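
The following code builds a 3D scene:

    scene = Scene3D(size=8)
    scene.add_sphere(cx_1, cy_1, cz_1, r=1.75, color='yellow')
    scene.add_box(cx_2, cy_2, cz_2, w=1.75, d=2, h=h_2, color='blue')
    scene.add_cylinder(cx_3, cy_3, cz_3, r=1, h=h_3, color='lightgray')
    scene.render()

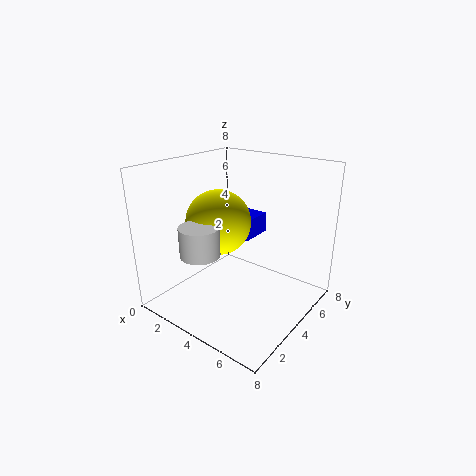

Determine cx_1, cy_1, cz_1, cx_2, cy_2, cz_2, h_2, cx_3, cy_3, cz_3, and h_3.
cx_1 = 3.25
cy_1 = 3.25
cz_1 = 5
cx_2 = 2
cy_2 = 5.25
cz_2 = 3.25
h_2 = 1.25
cx_3 = 3.75
cy_3 = 1.25
cz_3 = 4
h_3 = 1.5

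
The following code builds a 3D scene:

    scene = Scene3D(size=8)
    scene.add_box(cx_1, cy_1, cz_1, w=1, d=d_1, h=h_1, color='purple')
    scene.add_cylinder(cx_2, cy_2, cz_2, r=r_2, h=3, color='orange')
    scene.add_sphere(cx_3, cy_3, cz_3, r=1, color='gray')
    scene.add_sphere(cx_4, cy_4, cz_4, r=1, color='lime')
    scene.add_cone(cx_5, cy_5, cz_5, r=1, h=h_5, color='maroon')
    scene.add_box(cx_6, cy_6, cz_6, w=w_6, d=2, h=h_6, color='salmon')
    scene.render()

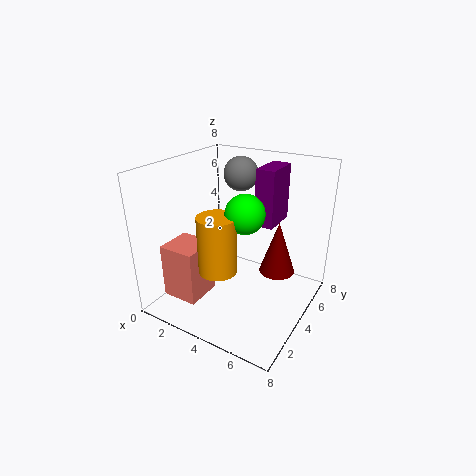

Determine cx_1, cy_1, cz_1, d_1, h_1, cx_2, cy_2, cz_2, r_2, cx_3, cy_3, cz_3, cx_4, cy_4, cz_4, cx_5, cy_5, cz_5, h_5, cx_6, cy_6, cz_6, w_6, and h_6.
cx_1 = 5; cy_1 = 4; cz_1 = 5; d_1 = 2; h_1 = 3; cx_2 = 4; cy_2 = 2; cz_2 = 3; r_2 = 1; cx_3 = 3; cy_3 = 6; cz_3 = 7; cx_4 = 5; cy_4 = 3; cz_4 = 6; cx_5 = 6; cy_5 = 5; cz_5 = 2; h_5 = 3; cx_6 = 1; cy_6 = 1; cz_6 = 1; w_6 = 2; h_6 = 3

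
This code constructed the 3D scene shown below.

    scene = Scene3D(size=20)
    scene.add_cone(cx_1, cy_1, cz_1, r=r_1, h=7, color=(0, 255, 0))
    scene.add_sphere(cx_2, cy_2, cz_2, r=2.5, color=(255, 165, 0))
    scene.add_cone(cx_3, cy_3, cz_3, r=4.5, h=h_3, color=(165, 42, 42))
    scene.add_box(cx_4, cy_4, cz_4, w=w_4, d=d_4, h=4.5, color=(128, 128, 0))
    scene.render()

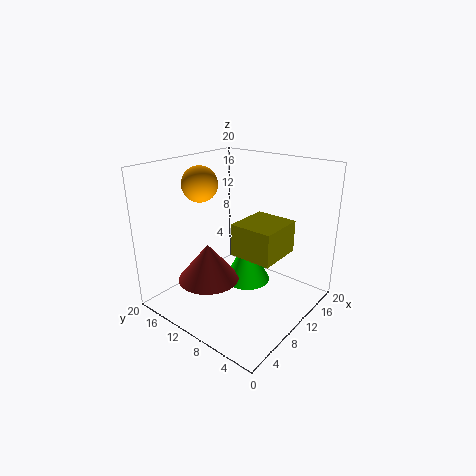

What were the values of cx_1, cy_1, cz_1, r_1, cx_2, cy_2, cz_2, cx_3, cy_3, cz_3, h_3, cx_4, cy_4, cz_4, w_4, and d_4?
cx_1 = 13.5; cy_1 = 11; cz_1 = 1.5; r_1 = 3.5; cx_2 = 8.5; cy_2 = 15.5; cz_2 = 17; cx_3 = 8; cy_3 = 14; cz_3 = 3; h_3 = 5.5; cx_4 = 8.5; cy_4 = 4; cz_4 = 8; w_4 = 6.5; d_4 = 6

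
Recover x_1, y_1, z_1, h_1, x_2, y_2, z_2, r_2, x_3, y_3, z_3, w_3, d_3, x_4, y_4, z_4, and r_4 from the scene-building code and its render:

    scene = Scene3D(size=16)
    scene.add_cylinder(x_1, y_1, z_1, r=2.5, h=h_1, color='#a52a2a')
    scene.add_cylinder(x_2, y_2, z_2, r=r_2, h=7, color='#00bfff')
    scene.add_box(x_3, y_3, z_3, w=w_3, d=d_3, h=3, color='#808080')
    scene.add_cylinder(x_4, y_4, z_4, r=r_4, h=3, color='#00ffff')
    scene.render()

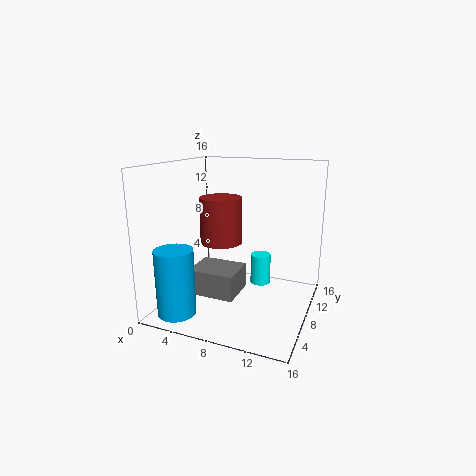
x_1 = 5
y_1 = 10
z_1 = 6.5
h_1 = 5.5
x_2 = 3.5
y_2 = 2
z_2 = 1
r_2 = 2
x_3 = 2.5
y_3 = 6
z_3 = 1
w_3 = 5.5
d_3 = 4.5
x_4 = 11.5
y_4 = 5.5
z_4 = 4.5
r_4 = 1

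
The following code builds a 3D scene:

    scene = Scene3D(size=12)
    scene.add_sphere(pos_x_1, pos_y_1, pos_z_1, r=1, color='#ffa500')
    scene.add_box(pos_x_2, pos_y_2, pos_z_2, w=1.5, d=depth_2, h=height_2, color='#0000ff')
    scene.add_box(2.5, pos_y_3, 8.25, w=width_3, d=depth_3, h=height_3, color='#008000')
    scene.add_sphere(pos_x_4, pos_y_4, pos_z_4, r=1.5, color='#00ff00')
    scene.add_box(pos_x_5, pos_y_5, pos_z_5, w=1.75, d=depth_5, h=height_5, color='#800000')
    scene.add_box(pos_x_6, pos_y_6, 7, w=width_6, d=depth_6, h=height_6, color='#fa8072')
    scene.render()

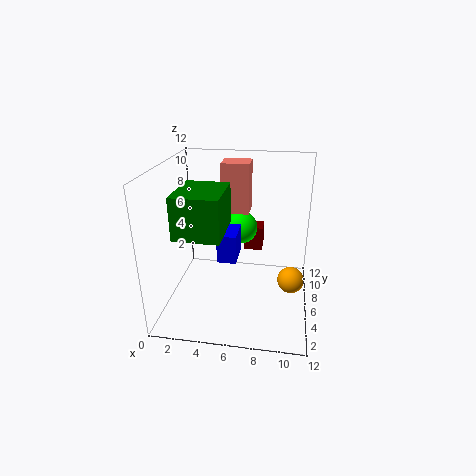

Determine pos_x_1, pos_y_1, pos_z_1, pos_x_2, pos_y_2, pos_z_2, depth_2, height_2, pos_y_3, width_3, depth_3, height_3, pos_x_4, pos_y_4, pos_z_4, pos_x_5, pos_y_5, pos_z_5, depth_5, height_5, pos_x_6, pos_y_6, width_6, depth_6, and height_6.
pos_x_1 = 10.5; pos_y_1 = 3.5; pos_z_1 = 4; pos_x_2 = 4.75; pos_y_2 = 3.5; pos_z_2 = 5; depth_2 = 2.5; height_2 = 2.25; pos_y_3 = 0.25; width_3 = 3.25; depth_3 = 4; height_3 = 3; pos_x_4 = 5.75; pos_y_4 = 9.25; pos_z_4 = 5.5; pos_x_5 = 6; pos_y_5 = 9.25; pos_z_5 = 3.25; depth_5 = 1.75; height_5 = 2.25; pos_x_6 = 4; pos_y_6 = 8.75; width_6 = 2.5; depth_6 = 2.25; height_6 = 4.5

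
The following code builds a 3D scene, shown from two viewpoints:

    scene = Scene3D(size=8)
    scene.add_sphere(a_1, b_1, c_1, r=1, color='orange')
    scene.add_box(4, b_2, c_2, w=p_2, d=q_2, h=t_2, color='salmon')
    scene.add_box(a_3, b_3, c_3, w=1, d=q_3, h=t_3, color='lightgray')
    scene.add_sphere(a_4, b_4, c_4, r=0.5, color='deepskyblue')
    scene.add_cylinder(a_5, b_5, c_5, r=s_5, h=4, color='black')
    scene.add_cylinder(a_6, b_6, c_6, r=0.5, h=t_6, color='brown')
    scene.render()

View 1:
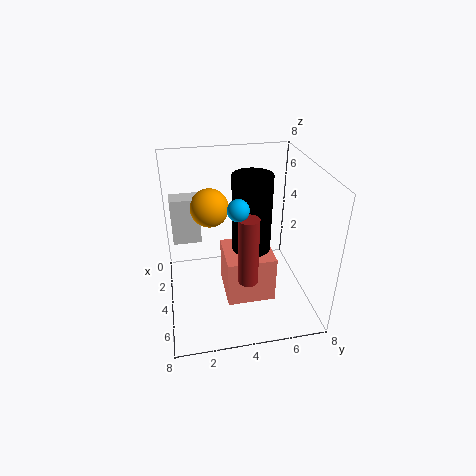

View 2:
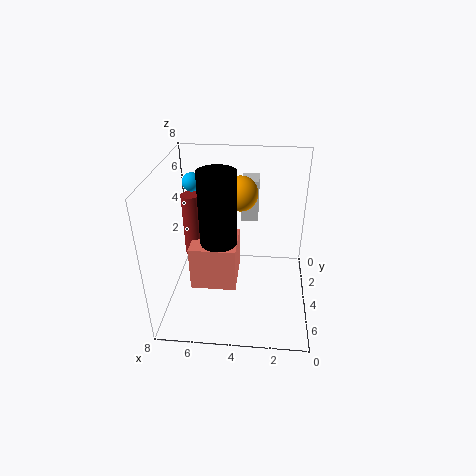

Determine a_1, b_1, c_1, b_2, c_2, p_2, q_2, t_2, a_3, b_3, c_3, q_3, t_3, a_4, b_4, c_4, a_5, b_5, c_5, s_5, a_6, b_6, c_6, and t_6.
a_1 = 4, b_1 = 2.5, c_1 = 6, b_2 = 3, c_2 = 1.5, p_2 = 2.5, q_2 = 2.5, t_2 = 2.5, a_3 = 3, b_3 = 0.5, c_3 = 4, q_3 = 1.5, t_3 = 2.5, a_4 = 6.5, b_4 = 3.5, c_4 = 7, a_5 = 5, b_5 = 4.5, c_5 = 4, s_5 = 1, a_6 = 6.5, b_6 = 4, c_6 = 3, t_6 = 3.5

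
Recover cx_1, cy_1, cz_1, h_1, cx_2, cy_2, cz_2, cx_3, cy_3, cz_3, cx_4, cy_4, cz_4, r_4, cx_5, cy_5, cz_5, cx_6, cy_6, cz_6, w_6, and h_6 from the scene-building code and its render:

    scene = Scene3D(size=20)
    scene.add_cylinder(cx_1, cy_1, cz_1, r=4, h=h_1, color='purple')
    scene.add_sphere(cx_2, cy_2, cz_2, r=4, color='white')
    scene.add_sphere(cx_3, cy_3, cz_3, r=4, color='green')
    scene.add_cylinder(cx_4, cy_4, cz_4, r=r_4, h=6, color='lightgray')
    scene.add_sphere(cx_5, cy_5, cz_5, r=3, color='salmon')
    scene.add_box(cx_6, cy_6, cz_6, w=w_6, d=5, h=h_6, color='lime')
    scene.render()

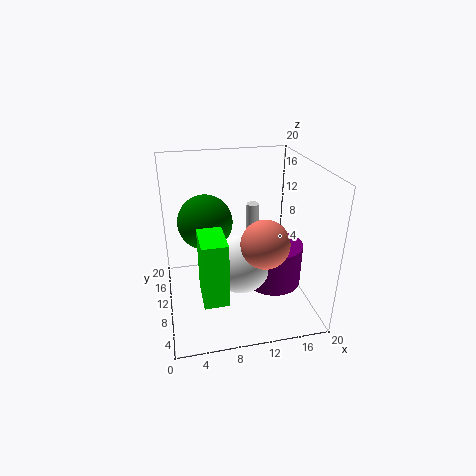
cx_1 = 15; cy_1 = 9; cz_1 = 3; h_1 = 6; cx_2 = 10; cy_2 = 8; cz_2 = 7; cx_3 = 6; cy_3 = 14; cz_3 = 11; cx_4 = 14; cy_4 = 17; cz_4 = 6; r_4 = 1; cx_5 = 12; cy_5 = 4; cz_5 = 12; cx_6 = 4; cy_6 = 1; cz_6 = 6; w_6 = 3; h_6 = 8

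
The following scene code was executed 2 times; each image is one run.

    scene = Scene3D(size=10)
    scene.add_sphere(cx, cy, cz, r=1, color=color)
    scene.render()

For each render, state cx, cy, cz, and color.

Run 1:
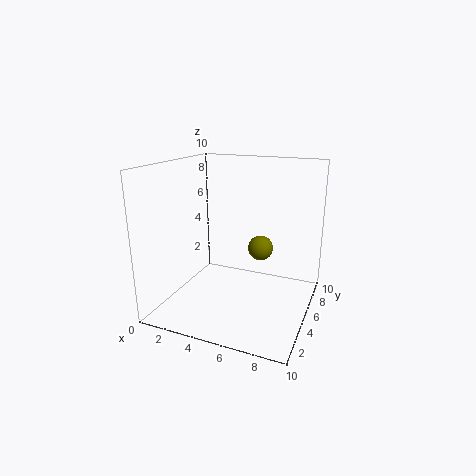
cx = 5.5; cy = 8.5; cz = 3; color = 'olive'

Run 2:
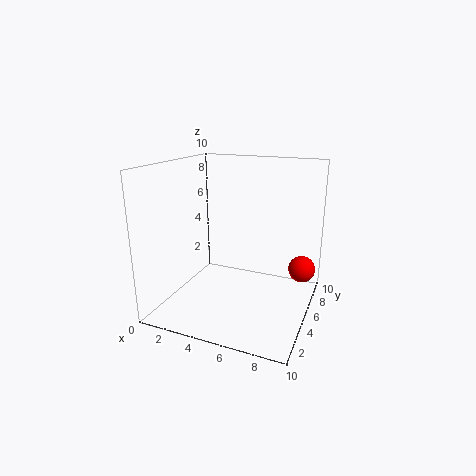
cx = 9; cy = 8; cz = 2; color = 'red'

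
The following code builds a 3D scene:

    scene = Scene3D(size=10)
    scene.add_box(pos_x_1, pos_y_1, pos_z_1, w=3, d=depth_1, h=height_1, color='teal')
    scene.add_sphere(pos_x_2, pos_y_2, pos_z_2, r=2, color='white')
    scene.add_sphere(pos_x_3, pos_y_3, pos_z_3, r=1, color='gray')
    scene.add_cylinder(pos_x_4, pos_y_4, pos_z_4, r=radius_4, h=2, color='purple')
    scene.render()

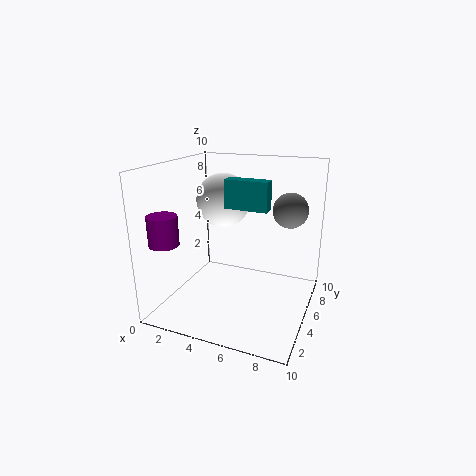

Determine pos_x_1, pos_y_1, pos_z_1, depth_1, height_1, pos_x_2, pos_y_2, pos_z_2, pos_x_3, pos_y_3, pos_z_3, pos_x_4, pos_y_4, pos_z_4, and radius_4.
pos_x_1 = 4
pos_y_1 = 5
pos_z_1 = 7
depth_1 = 1
height_1 = 2
pos_x_2 = 3
pos_y_2 = 7
pos_z_2 = 7
pos_x_3 = 9
pos_y_3 = 3
pos_z_3 = 8
pos_x_4 = 1
pos_y_4 = 2
pos_z_4 = 5
radius_4 = 1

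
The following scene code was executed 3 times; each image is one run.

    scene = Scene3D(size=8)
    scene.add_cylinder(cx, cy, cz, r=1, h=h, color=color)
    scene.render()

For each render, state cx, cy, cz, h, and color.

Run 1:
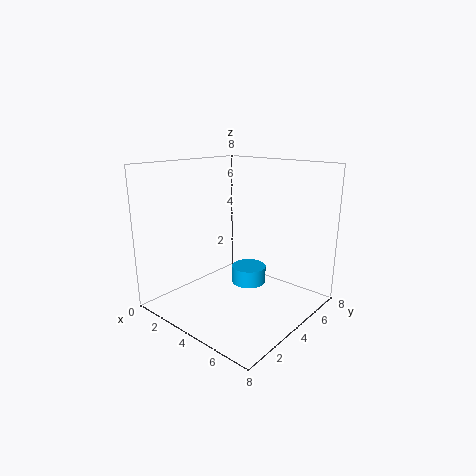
cx = 4; cy = 5; cz = 1; h = 1; color = 'deepskyblue'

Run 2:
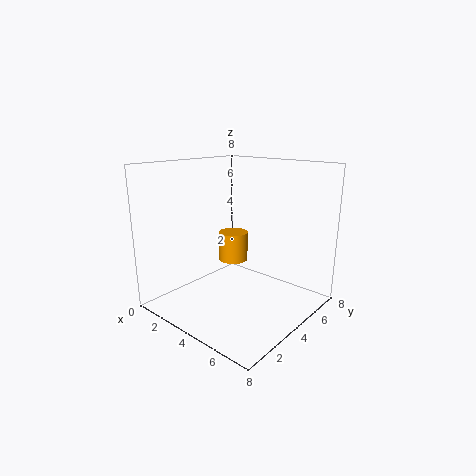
cx = 1; cy = 7; cz = 1; h = 2; color = 'orange'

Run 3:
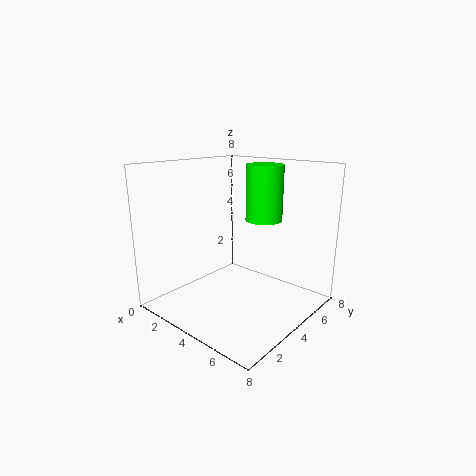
cx = 5; cy = 5; cz = 5; h = 3; color = 'lime'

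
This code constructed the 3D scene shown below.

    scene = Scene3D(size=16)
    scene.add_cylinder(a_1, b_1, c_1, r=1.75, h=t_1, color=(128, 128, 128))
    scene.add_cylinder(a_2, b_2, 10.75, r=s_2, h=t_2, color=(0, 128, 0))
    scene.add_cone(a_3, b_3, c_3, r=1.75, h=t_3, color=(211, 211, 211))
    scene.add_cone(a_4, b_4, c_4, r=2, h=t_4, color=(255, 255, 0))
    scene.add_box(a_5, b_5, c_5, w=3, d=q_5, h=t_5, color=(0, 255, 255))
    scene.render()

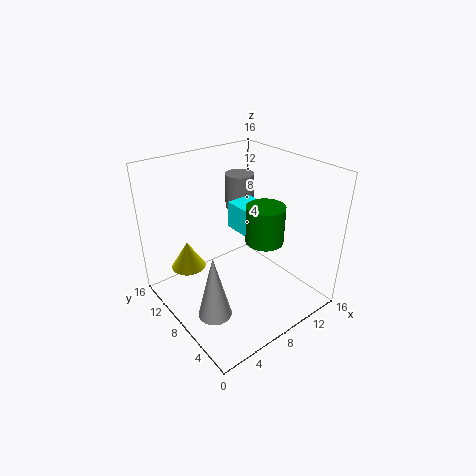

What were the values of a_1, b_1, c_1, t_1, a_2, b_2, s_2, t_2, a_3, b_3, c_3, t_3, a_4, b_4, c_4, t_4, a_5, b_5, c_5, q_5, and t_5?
a_1 = 12
b_1 = 12.75
c_1 = 9
t_1 = 4.25
a_2 = 6.75
b_2 = 2.5
s_2 = 1.75
t_2 = 3.5
a_3 = 2.75
b_3 = 5.25
c_3 = 2
t_3 = 7
a_4 = 4
b_4 = 12.5
c_4 = 3.5
t_4 = 3.25
a_5 = 8
b_5 = 5
c_5 = 8.75
q_5 = 4.75
t_5 = 3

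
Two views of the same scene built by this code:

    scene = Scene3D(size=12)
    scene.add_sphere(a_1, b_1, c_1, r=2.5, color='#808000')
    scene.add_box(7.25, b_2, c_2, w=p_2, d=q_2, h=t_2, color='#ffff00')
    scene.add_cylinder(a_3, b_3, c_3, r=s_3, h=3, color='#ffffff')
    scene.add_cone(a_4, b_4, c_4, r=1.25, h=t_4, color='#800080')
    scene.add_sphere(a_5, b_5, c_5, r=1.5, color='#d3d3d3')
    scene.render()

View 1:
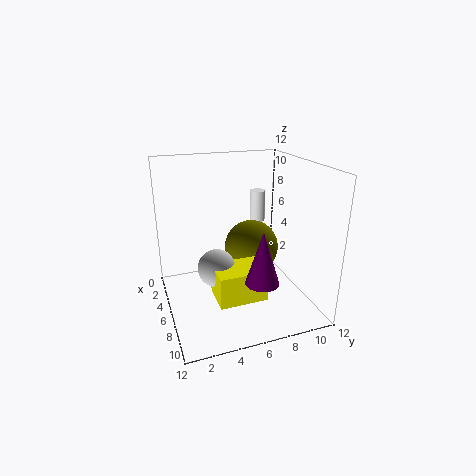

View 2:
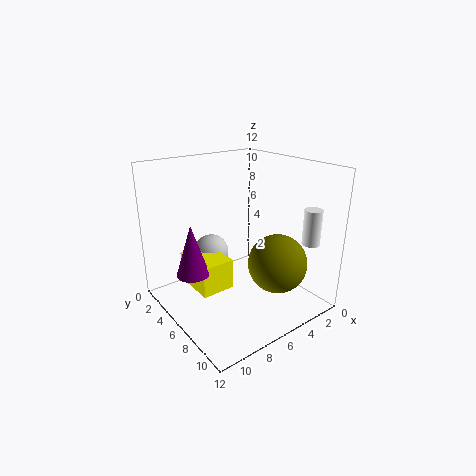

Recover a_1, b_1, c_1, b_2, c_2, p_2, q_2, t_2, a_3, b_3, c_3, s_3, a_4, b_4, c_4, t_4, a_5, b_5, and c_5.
a_1 = 3.5, b_1 = 8.25, c_1 = 3.75, b_2 = 3.25, c_2 = 2.25, p_2 = 2.75, q_2 = 3.75, t_2 = 2.5, a_3 = 1.25, b_3 = 9.75, c_3 = 5.5, s_3 = 0.75, a_4 = 10.5, b_4 = 6.25, c_4 = 4.25, t_4 = 4, a_5 = 7.25, b_5 = 3.75, c_5 = 4.25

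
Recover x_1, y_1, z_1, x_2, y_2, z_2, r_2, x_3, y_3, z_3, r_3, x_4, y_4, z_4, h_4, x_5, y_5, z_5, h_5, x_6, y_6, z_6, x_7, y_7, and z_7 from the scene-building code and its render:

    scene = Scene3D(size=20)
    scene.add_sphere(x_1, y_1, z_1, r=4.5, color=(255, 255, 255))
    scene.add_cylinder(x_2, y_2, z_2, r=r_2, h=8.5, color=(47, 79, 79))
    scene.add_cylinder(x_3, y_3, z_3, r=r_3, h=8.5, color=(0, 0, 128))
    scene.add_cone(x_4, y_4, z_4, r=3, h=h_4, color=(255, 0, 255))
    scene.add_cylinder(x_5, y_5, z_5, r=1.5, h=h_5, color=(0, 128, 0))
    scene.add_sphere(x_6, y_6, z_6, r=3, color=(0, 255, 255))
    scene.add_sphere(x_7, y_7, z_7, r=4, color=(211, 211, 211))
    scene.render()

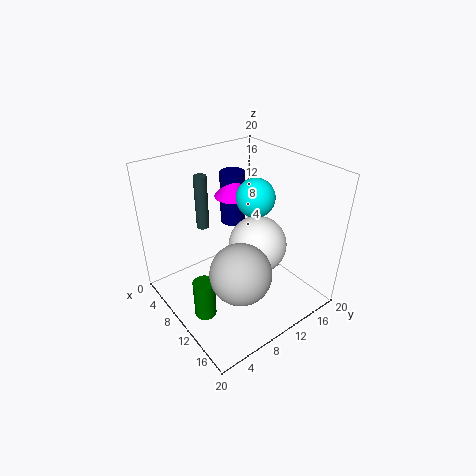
x_1 = 8.5
y_1 = 15
z_1 = 6
x_2 = 1.5
y_2 = 9.5
z_2 = 8
r_2 = 1
x_3 = 2
y_3 = 15
z_3 = 7.5
r_3 = 2
x_4 = 3
y_4 = 14.5
z_4 = 12.5
h_4 = 3.5
x_5 = 11
y_5 = 3.5
z_5 = 0.5
h_5 = 5.5
x_6 = 6.5
y_6 = 16
z_6 = 13
x_7 = 14.5
y_7 = 7
z_7 = 8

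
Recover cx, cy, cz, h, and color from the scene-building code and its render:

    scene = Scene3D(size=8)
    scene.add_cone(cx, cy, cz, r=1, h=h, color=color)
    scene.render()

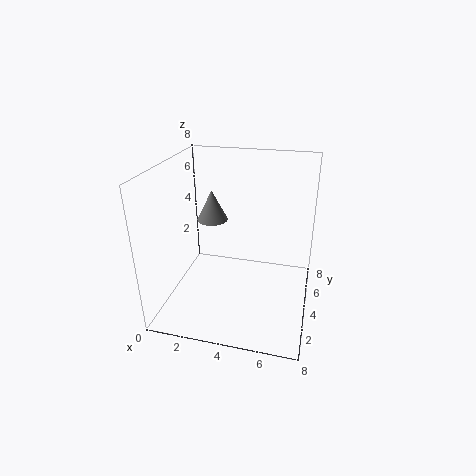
cx = 1.5
cy = 7
cz = 3.5
h = 2
color = 'gray'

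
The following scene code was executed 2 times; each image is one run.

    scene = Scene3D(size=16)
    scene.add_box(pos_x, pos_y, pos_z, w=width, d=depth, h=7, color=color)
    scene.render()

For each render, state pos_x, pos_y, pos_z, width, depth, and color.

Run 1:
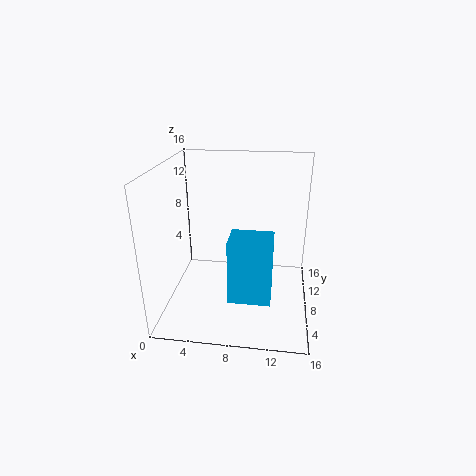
pos_x = 7.5
pos_y = 3.5
pos_z = 2.5
width = 4.5
depth = 3.5
color = 'deepskyblue'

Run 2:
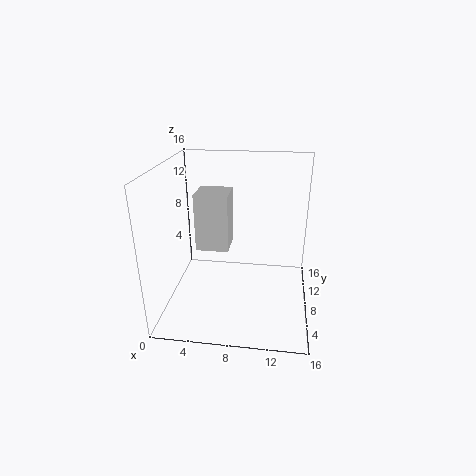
pos_x = 2.5
pos_y = 10
pos_z = 5
width = 4
depth = 4
color = 'lightgray'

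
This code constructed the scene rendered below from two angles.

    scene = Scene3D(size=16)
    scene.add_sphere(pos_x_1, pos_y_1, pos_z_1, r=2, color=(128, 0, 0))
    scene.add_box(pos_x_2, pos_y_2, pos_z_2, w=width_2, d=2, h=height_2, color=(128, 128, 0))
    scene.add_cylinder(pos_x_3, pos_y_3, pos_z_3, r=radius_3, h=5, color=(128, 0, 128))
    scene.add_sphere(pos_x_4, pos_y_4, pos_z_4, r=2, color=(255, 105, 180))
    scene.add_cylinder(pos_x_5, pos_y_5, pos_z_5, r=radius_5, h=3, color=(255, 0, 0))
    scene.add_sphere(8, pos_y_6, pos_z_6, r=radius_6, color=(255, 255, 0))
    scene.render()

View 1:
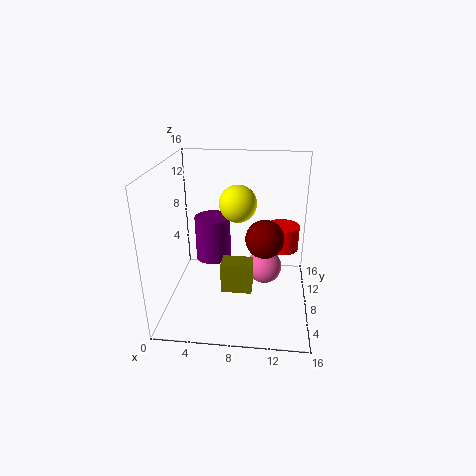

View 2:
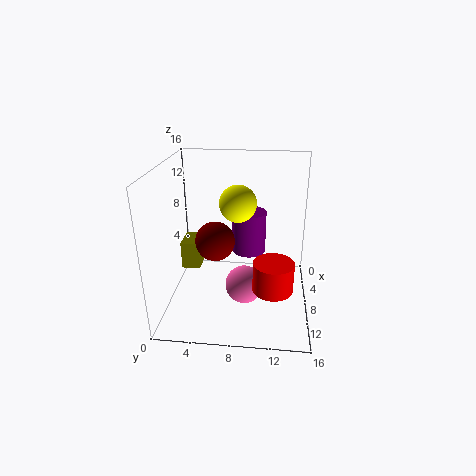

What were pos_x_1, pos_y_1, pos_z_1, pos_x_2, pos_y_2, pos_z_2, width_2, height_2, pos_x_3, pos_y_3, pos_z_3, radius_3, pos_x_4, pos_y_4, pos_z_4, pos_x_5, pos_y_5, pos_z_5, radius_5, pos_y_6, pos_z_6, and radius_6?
pos_x_1 = 11; pos_y_1 = 6; pos_z_1 = 9; pos_x_2 = 7; pos_y_2 = 2; pos_z_2 = 5; width_2 = 3; height_2 = 3; pos_x_3 = 5; pos_y_3 = 9; pos_z_3 = 5; radius_3 = 2; pos_x_4 = 11; pos_y_4 = 9; pos_z_4 = 4; pos_x_5 = 13; pos_y_5 = 12; pos_z_5 = 5; radius_5 = 2; pos_y_6 = 8; pos_z_6 = 12; radius_6 = 2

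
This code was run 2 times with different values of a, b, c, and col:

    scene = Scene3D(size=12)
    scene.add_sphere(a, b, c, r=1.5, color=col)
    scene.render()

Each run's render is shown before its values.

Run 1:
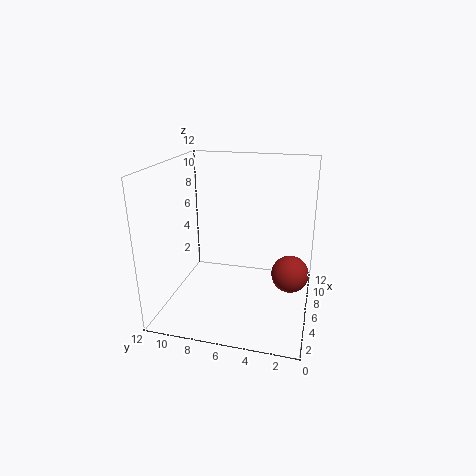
a = 5.5, b = 1.5, c = 3.5, col = 'brown'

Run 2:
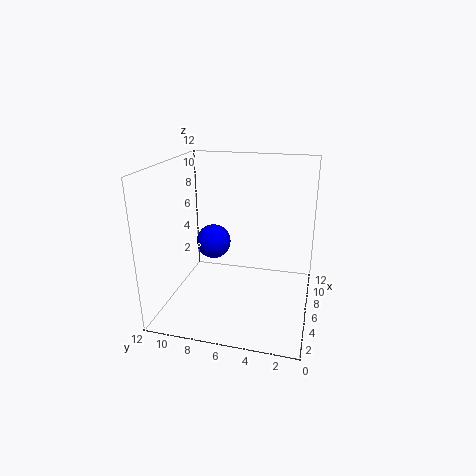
a = 7, b = 8.5, c = 5, col = 'blue'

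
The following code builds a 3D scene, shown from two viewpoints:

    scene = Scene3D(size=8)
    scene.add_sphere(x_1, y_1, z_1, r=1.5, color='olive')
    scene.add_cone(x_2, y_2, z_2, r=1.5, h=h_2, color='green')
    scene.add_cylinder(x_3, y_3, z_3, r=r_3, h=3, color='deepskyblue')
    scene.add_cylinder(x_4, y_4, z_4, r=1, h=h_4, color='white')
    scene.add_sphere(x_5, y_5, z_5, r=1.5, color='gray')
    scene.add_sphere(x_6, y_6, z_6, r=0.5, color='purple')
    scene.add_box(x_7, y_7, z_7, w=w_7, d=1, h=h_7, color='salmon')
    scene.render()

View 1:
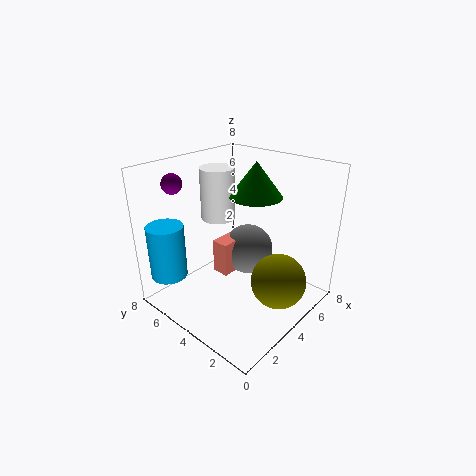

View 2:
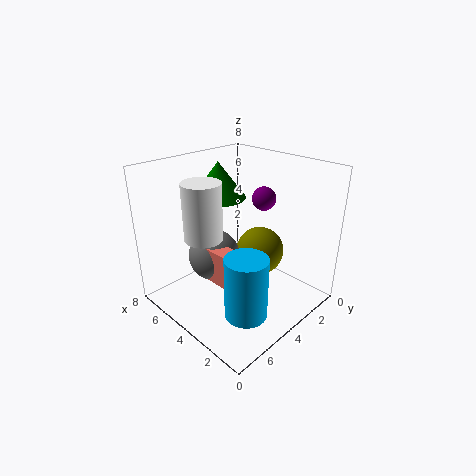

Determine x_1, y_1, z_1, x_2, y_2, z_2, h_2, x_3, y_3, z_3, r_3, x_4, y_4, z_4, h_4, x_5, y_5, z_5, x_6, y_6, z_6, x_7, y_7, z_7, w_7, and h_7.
x_1 = 4.5, y_1 = 1.5, z_1 = 2, x_2 = 5.5, y_2 = 4, z_2 = 6, h_2 = 2, x_3 = 1, y_3 = 6.5, z_3 = 2, r_3 = 1, x_4 = 4.5, y_4 = 6, z_4 = 4.5, h_4 = 3, x_5 = 5.5, y_5 = 4.5, z_5 = 2.5, x_6 = 1, y_6 = 5.5, z_6 = 7.5, x_7 = 3.5, y_7 = 4.5, z_7 = 1.5, w_7 = 1.5, h_7 = 2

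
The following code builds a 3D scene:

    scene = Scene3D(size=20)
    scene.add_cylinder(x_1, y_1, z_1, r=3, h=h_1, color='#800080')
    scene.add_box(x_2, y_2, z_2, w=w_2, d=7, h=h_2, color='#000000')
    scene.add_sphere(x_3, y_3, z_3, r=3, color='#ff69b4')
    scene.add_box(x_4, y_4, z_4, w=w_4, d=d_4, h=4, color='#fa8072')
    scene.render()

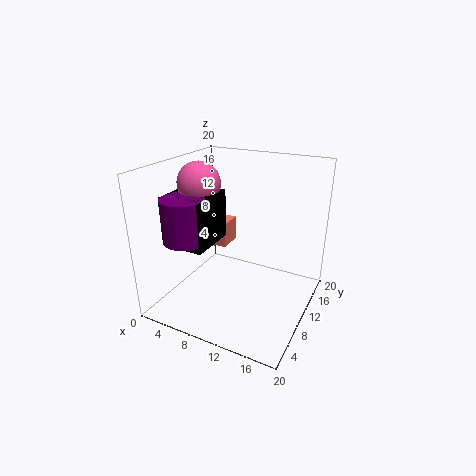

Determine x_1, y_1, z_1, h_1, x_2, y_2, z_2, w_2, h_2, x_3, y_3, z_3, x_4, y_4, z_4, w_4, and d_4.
x_1 = 4
y_1 = 6
z_1 = 10
h_1 = 6
x_2 = 1
y_2 = 5
z_2 = 9
w_2 = 6
h_2 = 7
x_3 = 4
y_3 = 10
z_3 = 17
x_4 = 1
y_4 = 15
z_4 = 5
w_4 = 4
d_4 = 4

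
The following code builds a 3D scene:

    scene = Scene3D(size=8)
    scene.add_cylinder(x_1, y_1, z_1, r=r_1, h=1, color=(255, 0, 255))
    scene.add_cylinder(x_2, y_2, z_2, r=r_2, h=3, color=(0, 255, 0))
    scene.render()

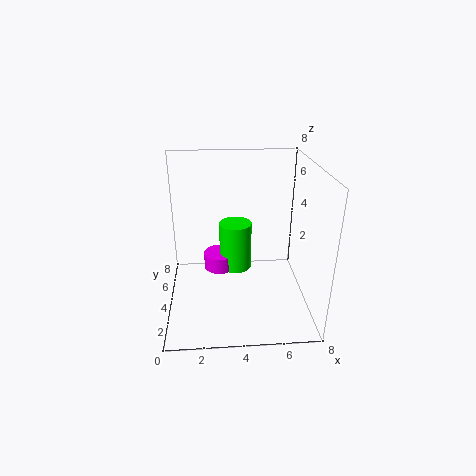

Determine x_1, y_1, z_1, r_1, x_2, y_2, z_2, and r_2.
x_1 = 3, y_1 = 6, z_1 = 1, r_1 = 1, x_2 = 4, y_2 = 6, z_2 = 1, r_2 = 1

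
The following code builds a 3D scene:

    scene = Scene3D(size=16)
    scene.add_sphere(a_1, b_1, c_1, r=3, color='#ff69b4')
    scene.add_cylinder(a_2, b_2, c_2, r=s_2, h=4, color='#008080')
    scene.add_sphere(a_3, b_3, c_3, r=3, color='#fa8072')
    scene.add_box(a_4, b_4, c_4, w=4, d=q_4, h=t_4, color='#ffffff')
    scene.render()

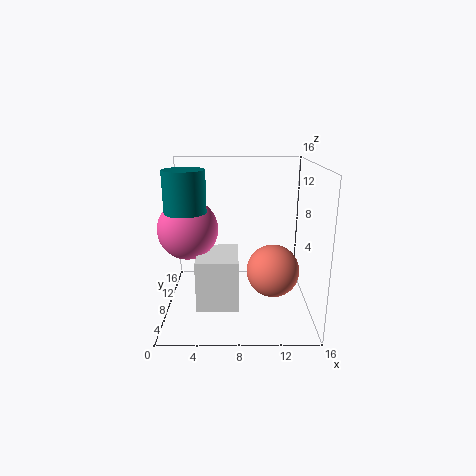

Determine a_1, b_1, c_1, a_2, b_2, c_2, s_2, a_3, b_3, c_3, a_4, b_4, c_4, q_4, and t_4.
a_1 = 3, b_1 = 5, c_1 = 10, a_2 = 3, b_2 = 4, c_2 = 12, s_2 = 2, a_3 = 12, b_3 = 8, c_3 = 4, a_4 = 4, b_4 = 1, c_4 = 3, q_4 = 5, t_4 = 5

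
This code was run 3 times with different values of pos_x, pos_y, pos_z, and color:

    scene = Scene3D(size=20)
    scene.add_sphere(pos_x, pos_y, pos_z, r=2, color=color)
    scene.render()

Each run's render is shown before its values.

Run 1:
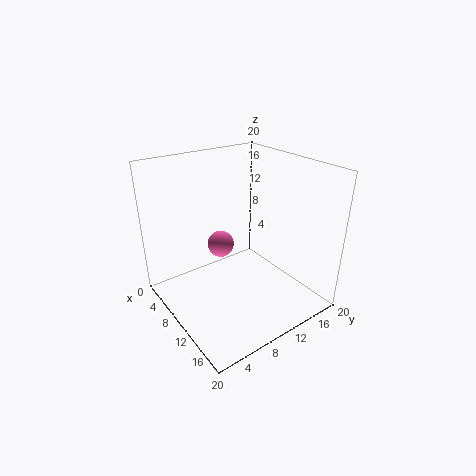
pos_x = 5.5
pos_y = 10
pos_z = 7
color = 'hotpink'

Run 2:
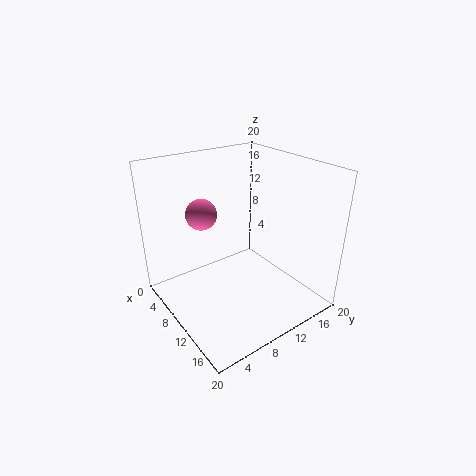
pos_x = 9
pos_y = 5
pos_z = 14.5
color = 'hotpink'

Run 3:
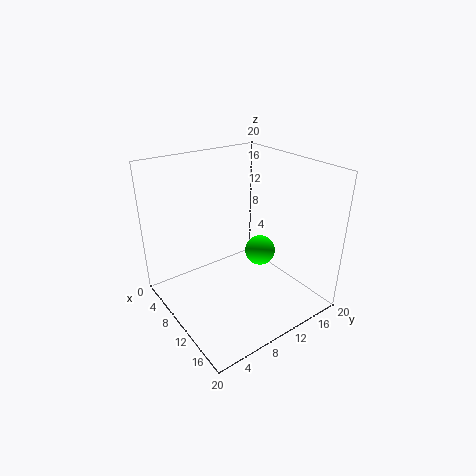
pos_x = 13
pos_y = 11.5
pos_z = 9
color = 'lime'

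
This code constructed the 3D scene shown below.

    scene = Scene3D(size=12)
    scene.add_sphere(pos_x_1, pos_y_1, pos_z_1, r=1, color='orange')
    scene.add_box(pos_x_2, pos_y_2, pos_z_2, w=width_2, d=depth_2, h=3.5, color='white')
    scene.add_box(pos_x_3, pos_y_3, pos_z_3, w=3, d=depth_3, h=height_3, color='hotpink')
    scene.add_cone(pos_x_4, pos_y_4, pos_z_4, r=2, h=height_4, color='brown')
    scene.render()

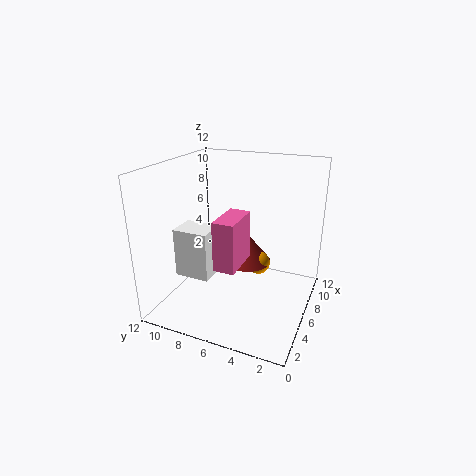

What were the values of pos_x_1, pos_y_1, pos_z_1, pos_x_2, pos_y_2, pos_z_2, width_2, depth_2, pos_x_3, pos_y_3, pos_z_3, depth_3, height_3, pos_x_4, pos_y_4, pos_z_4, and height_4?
pos_x_1 = 7; pos_y_1 = 4.5; pos_z_1 = 3.5; pos_x_2 = 0.5; pos_y_2 = 6; pos_z_2 = 5; width_2 = 2; depth_2 = 2.5; pos_x_3 = 0.5; pos_y_3 = 4; pos_z_3 = 6; depth_3 = 1.5; height_3 = 3.5; pos_x_4 = 7; pos_y_4 = 5.5; pos_z_4 = 3.5; height_4 = 2.5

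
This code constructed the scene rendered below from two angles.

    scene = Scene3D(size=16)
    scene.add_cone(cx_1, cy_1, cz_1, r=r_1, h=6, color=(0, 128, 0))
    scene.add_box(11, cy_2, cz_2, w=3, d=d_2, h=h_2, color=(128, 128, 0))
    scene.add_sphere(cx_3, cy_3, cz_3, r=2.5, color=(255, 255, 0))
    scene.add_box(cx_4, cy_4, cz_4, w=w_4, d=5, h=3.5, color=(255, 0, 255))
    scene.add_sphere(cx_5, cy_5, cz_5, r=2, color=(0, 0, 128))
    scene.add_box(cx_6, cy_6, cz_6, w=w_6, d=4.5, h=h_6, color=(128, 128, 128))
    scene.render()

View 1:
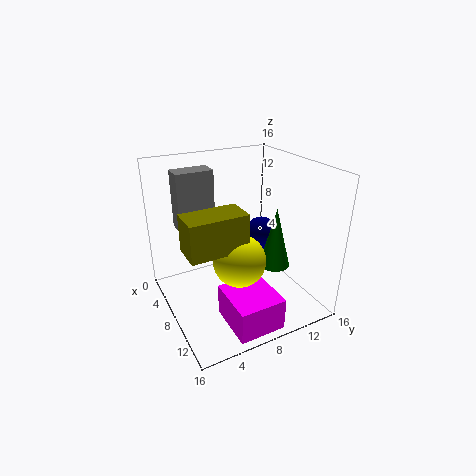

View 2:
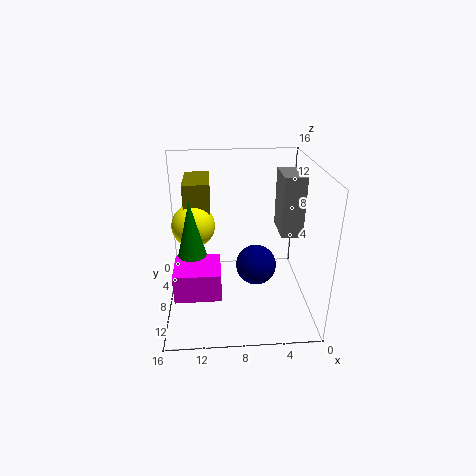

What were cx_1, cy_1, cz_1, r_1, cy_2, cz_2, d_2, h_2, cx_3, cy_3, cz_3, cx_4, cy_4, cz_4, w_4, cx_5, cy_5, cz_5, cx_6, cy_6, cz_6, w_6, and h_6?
cx_1 = 13, cy_1 = 9.5, cz_1 = 7, r_1 = 1.5, cy_2 = 0.5, cz_2 = 10, d_2 = 5.5, h_2 = 3.5, cx_3 = 13, cy_3 = 5.5, cz_3 = 8.5, cx_4 = 10, cy_4 = 4.5, cz_4 = 0.5, w_4 = 5.5, cx_5 = 6.5, cy_5 = 12, cz_5 = 7, cx_6 = 0.5, cy_6 = 3, cz_6 = 7.5, w_6 = 2.5, h_6 = 7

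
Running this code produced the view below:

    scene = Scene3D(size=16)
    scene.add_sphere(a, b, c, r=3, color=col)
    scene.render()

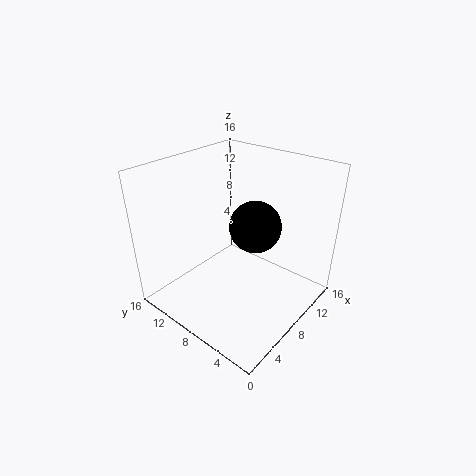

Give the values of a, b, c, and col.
a = 10.5
b = 7.5
c = 8.5
col = 'black'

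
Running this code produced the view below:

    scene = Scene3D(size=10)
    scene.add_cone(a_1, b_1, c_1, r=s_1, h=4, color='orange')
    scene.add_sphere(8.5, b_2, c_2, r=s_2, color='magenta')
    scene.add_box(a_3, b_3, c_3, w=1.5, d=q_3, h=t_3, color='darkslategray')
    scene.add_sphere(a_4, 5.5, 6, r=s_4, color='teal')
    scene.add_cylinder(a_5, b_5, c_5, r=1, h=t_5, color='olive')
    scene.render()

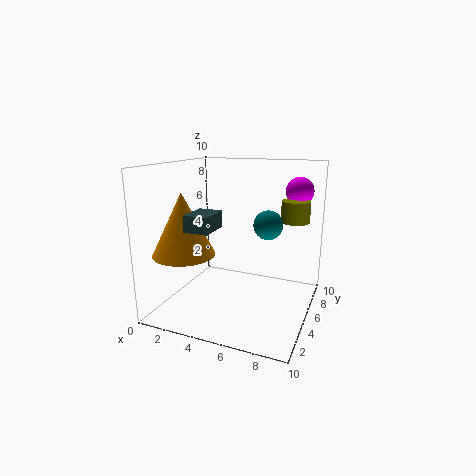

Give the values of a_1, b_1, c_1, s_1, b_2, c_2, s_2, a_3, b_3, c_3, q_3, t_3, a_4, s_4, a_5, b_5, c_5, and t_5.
a_1 = 2.5, b_1 = 2, c_1 = 4.5, s_1 = 2, b_2 = 8, c_2 = 8, s_2 = 1, a_3 = 3.5, b_3 = 0.5, c_3 = 6.5, q_3 = 2, t_3 = 1, a_4 = 7, s_4 = 1, a_5 = 8.5, b_5 = 7, c_5 = 6, t_5 = 1.5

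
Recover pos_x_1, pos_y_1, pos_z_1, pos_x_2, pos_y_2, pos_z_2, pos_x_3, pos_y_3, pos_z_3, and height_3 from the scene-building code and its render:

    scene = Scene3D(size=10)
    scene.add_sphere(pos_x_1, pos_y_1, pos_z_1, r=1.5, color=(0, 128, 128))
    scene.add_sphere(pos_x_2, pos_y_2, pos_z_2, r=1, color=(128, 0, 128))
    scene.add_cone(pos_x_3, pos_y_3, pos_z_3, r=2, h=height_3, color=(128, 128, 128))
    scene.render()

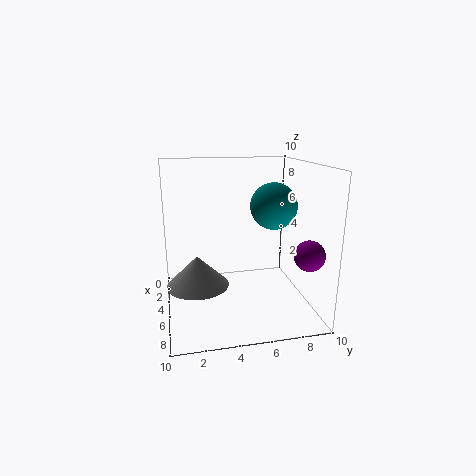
pos_x_1 = 6.5; pos_y_1 = 7; pos_z_1 = 7.5; pos_x_2 = 8; pos_y_2 = 9; pos_z_2 = 4.5; pos_x_3 = 6.5; pos_y_3 = 2; pos_z_3 = 2.5; height_3 = 2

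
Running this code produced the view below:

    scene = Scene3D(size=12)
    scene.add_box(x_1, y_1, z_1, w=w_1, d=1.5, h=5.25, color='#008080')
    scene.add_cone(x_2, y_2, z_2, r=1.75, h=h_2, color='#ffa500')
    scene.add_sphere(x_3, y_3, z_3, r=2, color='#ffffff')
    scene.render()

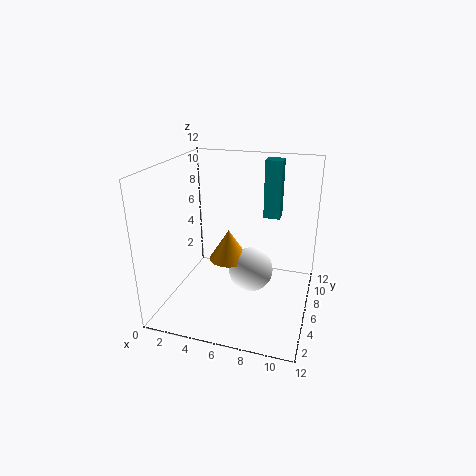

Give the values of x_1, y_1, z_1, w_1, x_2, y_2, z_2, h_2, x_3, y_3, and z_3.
x_1 = 7.25, y_1 = 9.75, z_1 = 6.5, w_1 = 1.5, x_2 = 4.75, y_2 = 7.25, z_2 = 3.25, h_2 = 2.75, x_3 = 6.75, y_3 = 7.5, z_3 = 2.25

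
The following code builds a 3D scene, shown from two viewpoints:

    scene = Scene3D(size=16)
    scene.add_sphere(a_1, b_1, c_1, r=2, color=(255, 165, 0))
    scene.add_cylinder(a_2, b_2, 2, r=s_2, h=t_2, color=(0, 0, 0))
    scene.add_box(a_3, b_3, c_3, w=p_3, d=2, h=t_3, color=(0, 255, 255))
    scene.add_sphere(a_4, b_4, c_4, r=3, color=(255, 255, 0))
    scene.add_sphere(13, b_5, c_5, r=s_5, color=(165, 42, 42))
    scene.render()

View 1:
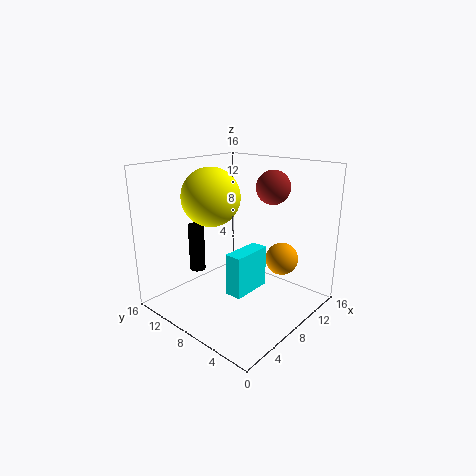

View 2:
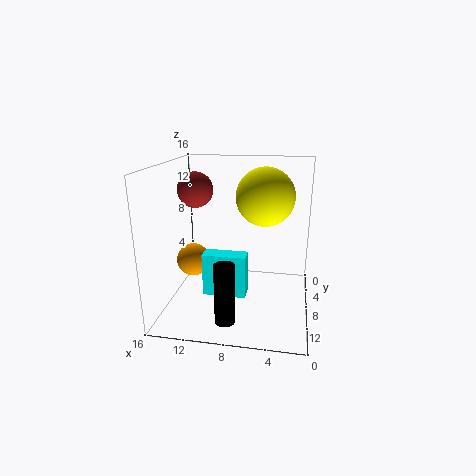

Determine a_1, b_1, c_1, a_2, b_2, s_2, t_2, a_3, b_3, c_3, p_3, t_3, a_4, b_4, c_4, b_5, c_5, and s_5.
a_1 = 14
b_1 = 6
c_1 = 4
a_2 = 8
b_2 = 15
s_2 = 1
t_2 = 6
a_3 = 7
b_3 = 7
c_3 = 1
p_3 = 5
t_3 = 5
a_4 = 5
b_4 = 9
c_4 = 13
b_5 = 7
c_5 = 13
s_5 = 2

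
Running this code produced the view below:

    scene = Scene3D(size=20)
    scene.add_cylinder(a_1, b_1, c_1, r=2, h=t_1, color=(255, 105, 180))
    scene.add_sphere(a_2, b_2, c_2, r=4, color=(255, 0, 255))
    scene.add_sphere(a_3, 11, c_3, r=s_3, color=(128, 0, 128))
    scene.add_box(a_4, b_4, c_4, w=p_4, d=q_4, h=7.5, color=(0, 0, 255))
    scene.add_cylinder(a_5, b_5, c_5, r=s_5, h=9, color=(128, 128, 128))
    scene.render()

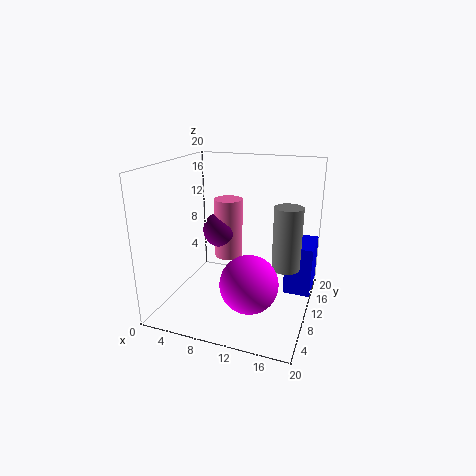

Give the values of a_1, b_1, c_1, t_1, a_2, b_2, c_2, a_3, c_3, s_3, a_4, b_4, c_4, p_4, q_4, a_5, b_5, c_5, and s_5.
a_1 = 8; b_1 = 11.5; c_1 = 6.5; t_1 = 8.5; a_2 = 12.5; b_2 = 7.5; c_2 = 4.5; a_3 = 7; c_3 = 10.5; s_3 = 2.5; a_4 = 16; b_4 = 13.5; c_4 = 0.5; p_4 = 4; q_4 = 6; a_5 = 16.5; b_5 = 12; c_5 = 5.5; s_5 = 2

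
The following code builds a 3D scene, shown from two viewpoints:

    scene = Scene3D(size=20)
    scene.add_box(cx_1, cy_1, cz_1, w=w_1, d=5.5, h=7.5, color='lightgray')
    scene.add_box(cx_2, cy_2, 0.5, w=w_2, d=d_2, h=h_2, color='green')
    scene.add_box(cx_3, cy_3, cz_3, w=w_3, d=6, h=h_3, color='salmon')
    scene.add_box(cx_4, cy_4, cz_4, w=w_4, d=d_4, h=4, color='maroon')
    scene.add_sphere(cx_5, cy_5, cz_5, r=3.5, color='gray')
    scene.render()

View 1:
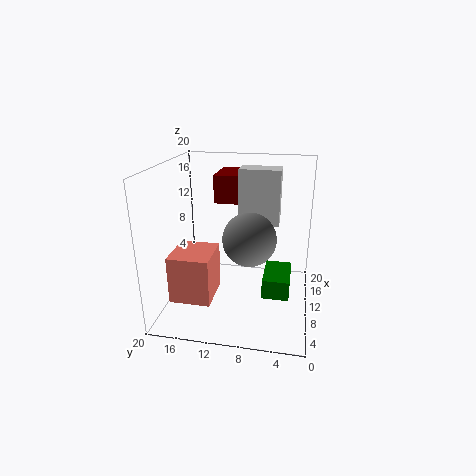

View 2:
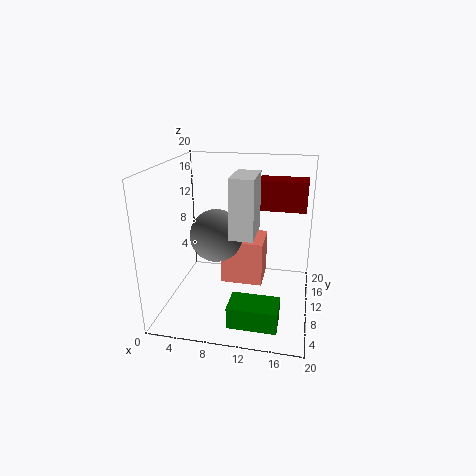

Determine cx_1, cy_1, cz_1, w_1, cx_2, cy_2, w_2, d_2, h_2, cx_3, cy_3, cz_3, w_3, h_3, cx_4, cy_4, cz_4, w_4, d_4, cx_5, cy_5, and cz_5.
cx_1 = 10, cy_1 = 4.5, cz_1 = 12, w_1 = 3, cx_2 = 10, cy_2 = 2.5, w_2 = 6.5, d_2 = 4, h_2 = 3, cx_3 = 6.5, cy_3 = 13.5, cz_3 = 0.5, w_3 = 6.5, h_3 = 7, cx_4 = 12.5, cy_4 = 10.5, cz_4 = 14, w_4 = 6.5, d_4 = 3.5, cx_5 = 7.5, cy_5 = 8, cz_5 = 11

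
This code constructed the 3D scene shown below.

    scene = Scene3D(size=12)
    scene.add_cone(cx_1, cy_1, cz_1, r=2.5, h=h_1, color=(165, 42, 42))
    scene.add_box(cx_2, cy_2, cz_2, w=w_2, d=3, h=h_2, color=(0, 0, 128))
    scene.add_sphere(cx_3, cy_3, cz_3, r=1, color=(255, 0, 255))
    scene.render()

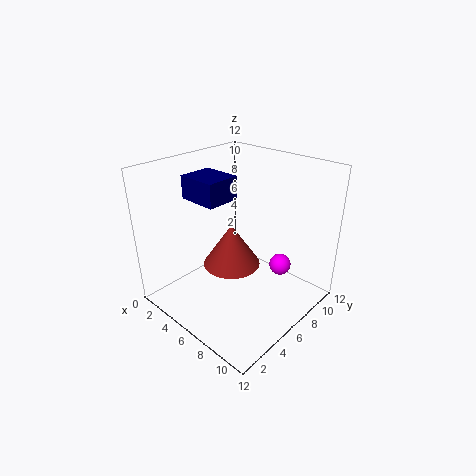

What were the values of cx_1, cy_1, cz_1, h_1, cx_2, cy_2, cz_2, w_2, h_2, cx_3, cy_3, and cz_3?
cx_1 = 5, cy_1 = 6.25, cz_1 = 3, h_1 = 3.75, cx_2 = 1.25, cy_2 = 4.25, cz_2 = 8.75, w_2 = 3.5, h_2 = 2, cx_3 = 7.5, cy_3 = 10.25, cz_3 = 2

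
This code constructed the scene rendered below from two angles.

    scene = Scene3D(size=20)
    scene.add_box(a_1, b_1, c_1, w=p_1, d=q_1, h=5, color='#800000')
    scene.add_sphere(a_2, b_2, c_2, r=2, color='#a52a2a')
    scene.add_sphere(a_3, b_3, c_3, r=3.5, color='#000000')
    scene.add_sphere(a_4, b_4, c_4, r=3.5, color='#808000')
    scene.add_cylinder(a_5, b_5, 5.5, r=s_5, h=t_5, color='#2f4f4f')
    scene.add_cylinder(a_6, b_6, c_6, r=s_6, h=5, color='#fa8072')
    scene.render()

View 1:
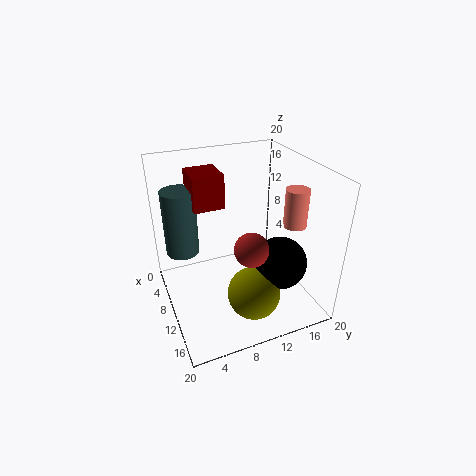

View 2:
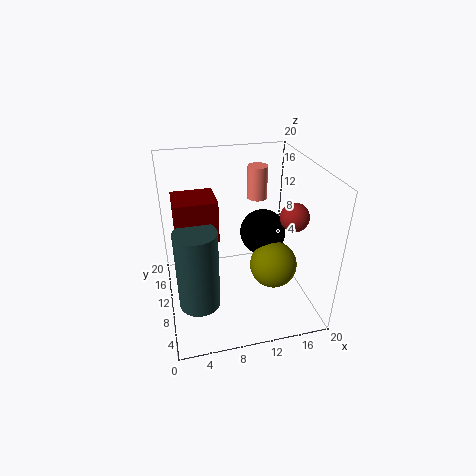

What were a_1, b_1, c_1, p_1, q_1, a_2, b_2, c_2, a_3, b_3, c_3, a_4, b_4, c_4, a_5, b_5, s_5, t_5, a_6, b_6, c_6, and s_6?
a_1 = 1.5
b_1 = 5
c_1 = 13
p_1 = 5
q_1 = 4.5
a_2 = 17.5
b_2 = 8.5
c_2 = 13
a_3 = 15
b_3 = 14
c_3 = 8
a_4 = 15.5
b_4 = 10
c_4 = 4.5
a_5 = 3.5
b_5 = 3.5
s_5 = 2.5
t_5 = 10
a_6 = 14.5
b_6 = 16
c_6 = 13
s_6 = 1.5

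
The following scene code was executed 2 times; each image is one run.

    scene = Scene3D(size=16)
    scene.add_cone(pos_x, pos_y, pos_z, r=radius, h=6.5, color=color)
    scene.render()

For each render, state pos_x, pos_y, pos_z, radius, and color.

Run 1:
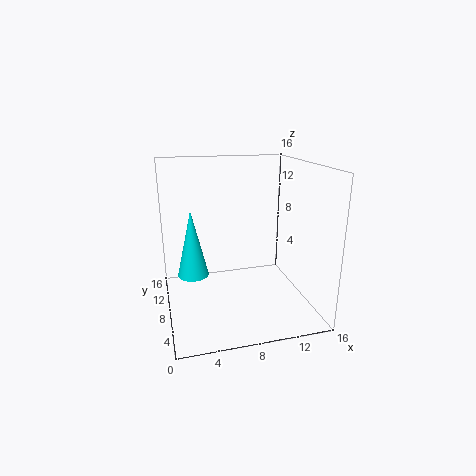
pos_x = 2.5
pos_y = 4.5
pos_z = 6
radius = 1.5
color = 'cyan'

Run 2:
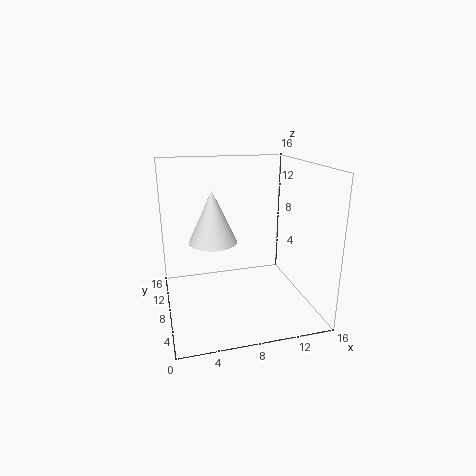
pos_x = 6
pos_y = 12.5
pos_z = 6
radius = 3
color = 'white'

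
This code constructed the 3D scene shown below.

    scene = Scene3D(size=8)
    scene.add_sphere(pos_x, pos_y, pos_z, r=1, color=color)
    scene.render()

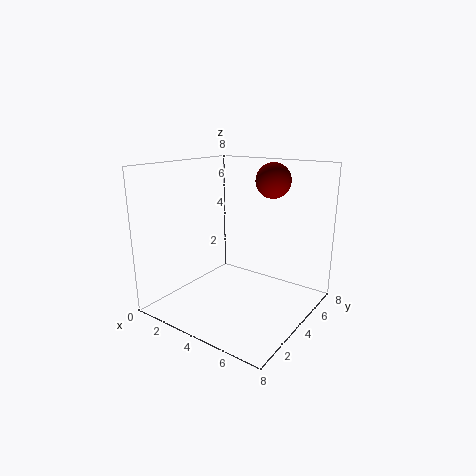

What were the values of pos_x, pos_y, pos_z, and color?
pos_x = 5
pos_y = 6
pos_z = 7
color = 'maroon'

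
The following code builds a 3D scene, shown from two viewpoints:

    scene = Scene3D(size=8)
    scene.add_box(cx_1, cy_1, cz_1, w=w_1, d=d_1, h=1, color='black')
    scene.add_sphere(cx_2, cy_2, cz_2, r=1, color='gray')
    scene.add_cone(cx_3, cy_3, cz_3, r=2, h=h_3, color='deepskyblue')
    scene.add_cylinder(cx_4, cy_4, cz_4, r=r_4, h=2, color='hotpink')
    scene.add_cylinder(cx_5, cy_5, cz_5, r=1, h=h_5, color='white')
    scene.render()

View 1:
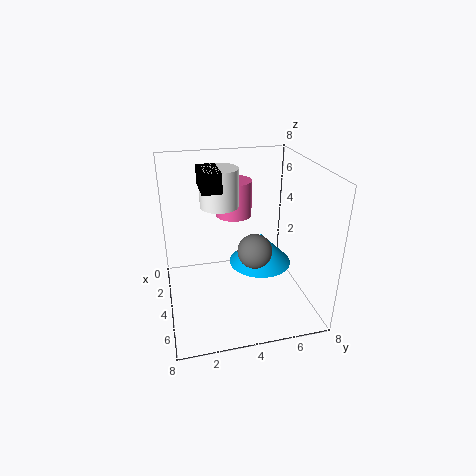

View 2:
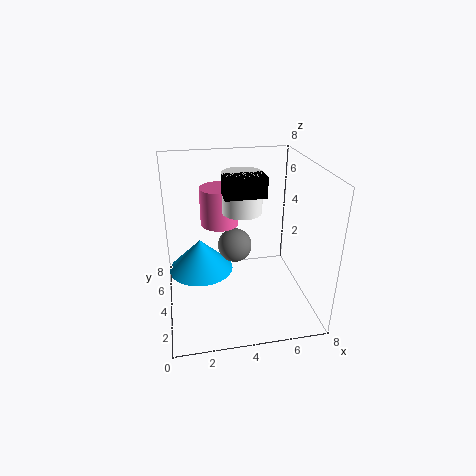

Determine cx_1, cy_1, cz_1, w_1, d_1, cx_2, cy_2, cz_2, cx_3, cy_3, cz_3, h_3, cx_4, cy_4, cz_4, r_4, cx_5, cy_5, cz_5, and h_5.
cx_1 = 3, cy_1 = 2, cz_1 = 7, w_1 = 2, d_1 = 1, cx_2 = 4, cy_2 = 5, cz_2 = 3, cx_3 = 2, cy_3 = 6, cz_3 = 1, h_3 = 2, cx_4 = 3, cy_4 = 4, cz_4 = 5, r_4 = 1, cx_5 = 4, cy_5 = 3, cz_5 = 6, h_5 = 2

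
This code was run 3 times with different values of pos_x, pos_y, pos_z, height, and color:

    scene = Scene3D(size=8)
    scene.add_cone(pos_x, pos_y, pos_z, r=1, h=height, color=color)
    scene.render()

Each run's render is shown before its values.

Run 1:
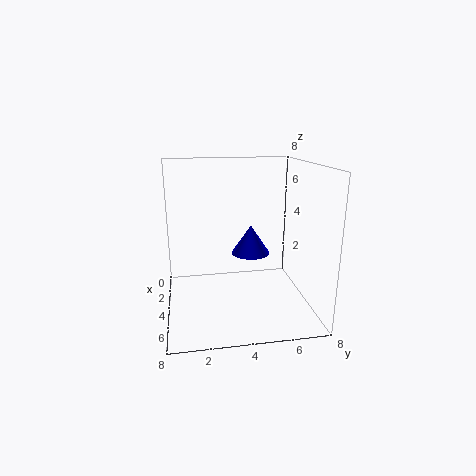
pos_x = 5; pos_y = 4.5; pos_z = 3.5; height = 1.5; color = 'blue'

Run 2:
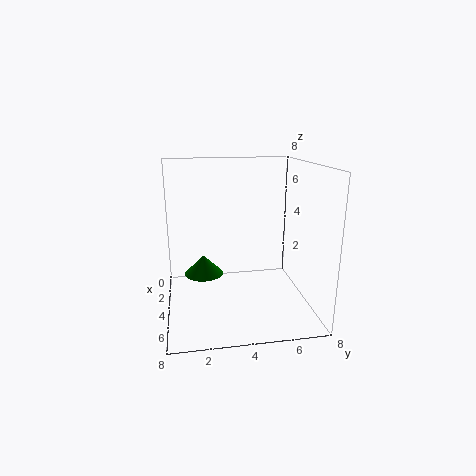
pos_x = 5; pos_y = 2; pos_z = 2.5; height = 1; color = 'green'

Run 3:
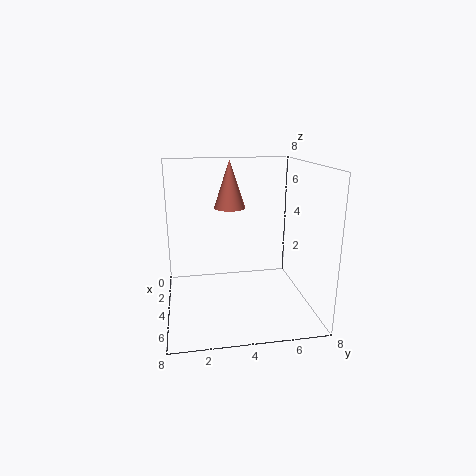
pos_x = 1; pos_y = 4; pos_z = 5; height = 3; color = 'salmon'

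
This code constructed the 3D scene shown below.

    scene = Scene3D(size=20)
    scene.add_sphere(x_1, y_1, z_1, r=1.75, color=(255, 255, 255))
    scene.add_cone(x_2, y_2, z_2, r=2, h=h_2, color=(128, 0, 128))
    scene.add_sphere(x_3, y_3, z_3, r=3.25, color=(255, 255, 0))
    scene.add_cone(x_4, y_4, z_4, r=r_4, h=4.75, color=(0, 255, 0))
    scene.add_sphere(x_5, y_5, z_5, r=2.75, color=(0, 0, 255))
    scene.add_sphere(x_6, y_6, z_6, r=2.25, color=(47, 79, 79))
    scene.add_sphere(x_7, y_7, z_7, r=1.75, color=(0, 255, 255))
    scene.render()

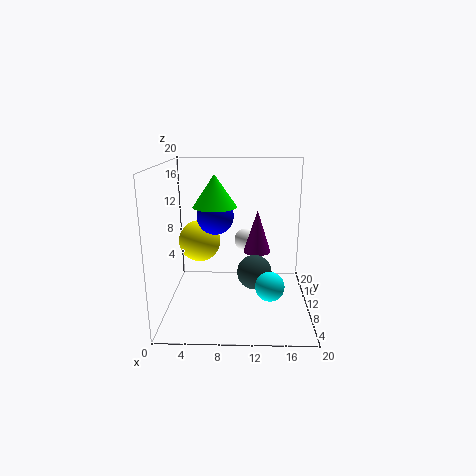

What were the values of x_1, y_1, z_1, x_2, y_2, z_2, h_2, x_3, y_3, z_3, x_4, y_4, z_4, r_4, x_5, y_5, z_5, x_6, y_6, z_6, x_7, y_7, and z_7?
x_1 = 11
y_1 = 16.5
z_1 = 7.5
x_2 = 12.75
y_2 = 12.75
z_2 = 7
h_2 = 6.25
x_3 = 3.75
y_3 = 15.75
z_3 = 7.5
x_4 = 6.5
y_4 = 13.75
z_4 = 13.5
r_4 = 3.25
x_5 = 6.5
y_5 = 14
z_5 = 12
x_6 = 12.25
y_6 = 6.5
z_6 = 6.5
x_7 = 14
y_7 = 2.5
z_7 = 6.5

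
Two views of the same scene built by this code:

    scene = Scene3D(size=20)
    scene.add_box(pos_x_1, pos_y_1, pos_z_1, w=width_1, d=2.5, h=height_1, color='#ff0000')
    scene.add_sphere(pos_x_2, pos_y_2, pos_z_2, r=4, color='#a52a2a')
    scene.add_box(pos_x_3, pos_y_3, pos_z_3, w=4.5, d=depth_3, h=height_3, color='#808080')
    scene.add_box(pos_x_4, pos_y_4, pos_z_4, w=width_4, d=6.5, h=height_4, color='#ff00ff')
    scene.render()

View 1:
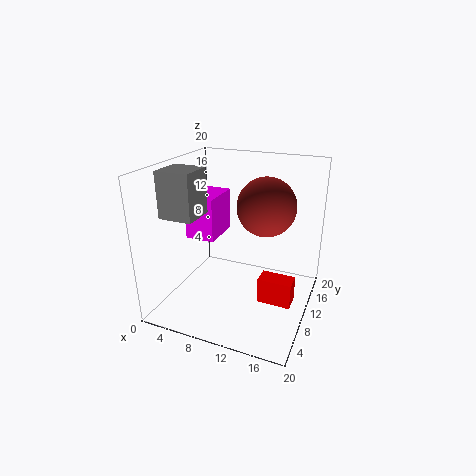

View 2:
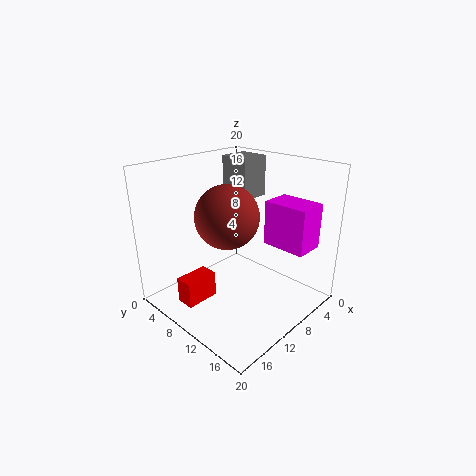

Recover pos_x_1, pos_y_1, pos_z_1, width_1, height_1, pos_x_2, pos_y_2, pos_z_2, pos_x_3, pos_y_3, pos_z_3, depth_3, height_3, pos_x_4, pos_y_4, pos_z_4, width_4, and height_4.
pos_x_1 = 14; pos_y_1 = 7; pos_z_1 = 2.5; width_1 = 4.5; height_1 = 3.5; pos_x_2 = 13.5; pos_y_2 = 11.5; pos_z_2 = 14.5; pos_x_3 = 2; pos_y_3 = 3.5; pos_z_3 = 14; depth_3 = 4.5; height_3 = 6; pos_x_4 = 1; pos_y_4 = 11; pos_z_4 = 8; width_4 = 4.5; height_4 = 6.5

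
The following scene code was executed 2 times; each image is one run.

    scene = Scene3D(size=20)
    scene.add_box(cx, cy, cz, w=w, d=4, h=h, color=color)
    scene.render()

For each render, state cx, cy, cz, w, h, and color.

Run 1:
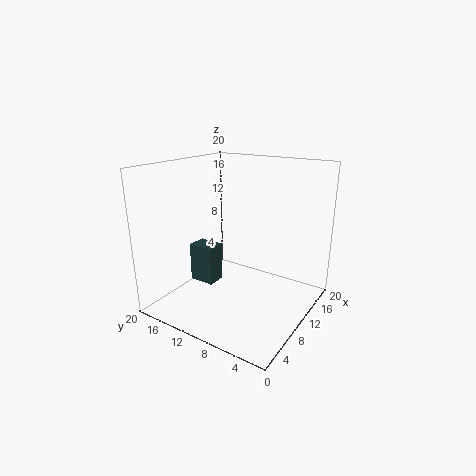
cx = 10
cy = 15
cz = 1
w = 3
h = 6
color = 'darkslategray'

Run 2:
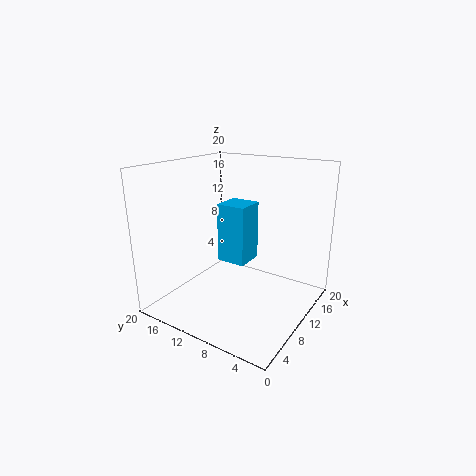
cx = 8
cy = 8
cz = 7
w = 4
h = 8
color = 'deepskyblue'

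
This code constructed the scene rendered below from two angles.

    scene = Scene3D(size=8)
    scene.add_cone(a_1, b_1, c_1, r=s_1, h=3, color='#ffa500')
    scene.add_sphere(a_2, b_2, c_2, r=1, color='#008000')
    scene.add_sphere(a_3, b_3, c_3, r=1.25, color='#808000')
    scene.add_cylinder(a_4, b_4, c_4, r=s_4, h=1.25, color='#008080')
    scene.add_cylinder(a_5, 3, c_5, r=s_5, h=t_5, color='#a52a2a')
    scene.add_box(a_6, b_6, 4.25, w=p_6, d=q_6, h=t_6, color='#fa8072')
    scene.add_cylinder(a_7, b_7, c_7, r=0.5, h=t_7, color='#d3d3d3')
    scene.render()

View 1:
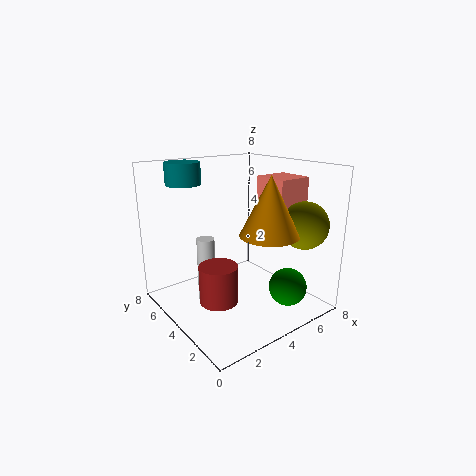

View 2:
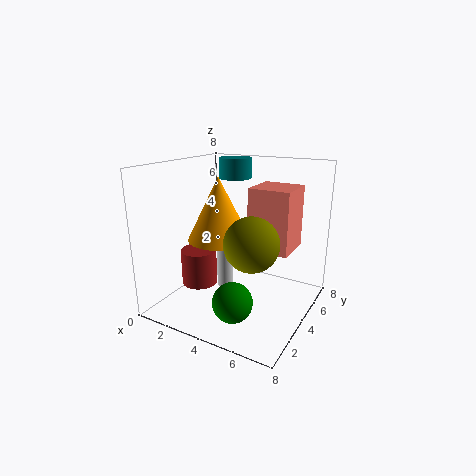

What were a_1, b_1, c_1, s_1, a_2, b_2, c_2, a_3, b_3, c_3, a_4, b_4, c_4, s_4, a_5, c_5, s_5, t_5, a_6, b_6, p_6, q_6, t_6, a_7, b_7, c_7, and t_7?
a_1 = 4.25
b_1 = 1.75
c_1 = 4.75
s_1 = 1.5
a_2 = 5.25
b_2 = 1.25
c_2 = 1.75
a_3 = 6.25
b_3 = 1.25
c_3 = 5
a_4 = 2.25
b_4 = 6.75
c_4 = 6.75
s_4 = 1
a_5 = 2
c_5 = 1.25
s_5 = 1
t_5 = 2
a_6 = 5.5
b_6 = 2.25
p_6 = 2
q_6 = 2
t_6 = 3
a_7 = 2.5
b_7 = 5
c_7 = 0.25
t_7 = 3.75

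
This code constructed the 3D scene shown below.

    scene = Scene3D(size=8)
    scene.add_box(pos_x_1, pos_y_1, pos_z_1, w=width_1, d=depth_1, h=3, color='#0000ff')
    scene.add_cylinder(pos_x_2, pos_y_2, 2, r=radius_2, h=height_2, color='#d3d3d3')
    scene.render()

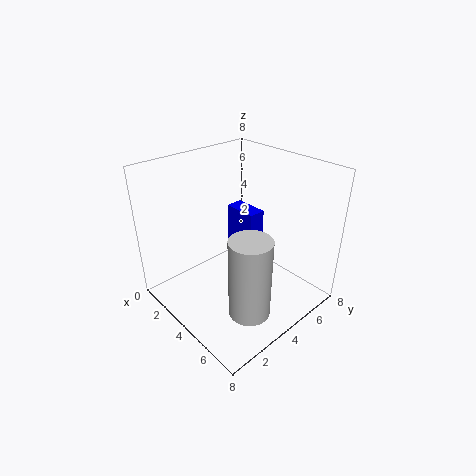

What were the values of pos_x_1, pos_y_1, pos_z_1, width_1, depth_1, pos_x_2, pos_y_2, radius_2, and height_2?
pos_x_1 = 2; pos_y_1 = 5; pos_z_1 = 2; width_1 = 2; depth_1 = 1; pos_x_2 = 7; pos_y_2 = 2; radius_2 = 1; height_2 = 4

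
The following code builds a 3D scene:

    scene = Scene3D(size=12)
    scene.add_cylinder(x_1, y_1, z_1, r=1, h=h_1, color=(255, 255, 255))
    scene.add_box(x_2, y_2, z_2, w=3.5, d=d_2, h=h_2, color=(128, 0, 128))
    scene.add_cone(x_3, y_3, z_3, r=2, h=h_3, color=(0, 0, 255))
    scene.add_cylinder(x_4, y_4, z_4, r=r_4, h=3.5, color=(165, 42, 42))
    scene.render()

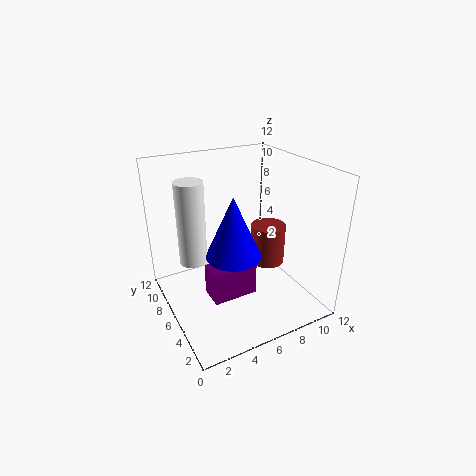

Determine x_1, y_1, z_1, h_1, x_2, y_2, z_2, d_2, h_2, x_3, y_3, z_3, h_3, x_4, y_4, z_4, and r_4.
x_1 = 1.5
y_1 = 4.5
z_1 = 6
h_1 = 6
x_2 = 2.5
y_2 = 3
z_2 = 2.5
d_2 = 2
h_2 = 2.5
x_3 = 4
y_3 = 3
z_3 = 6.5
h_3 = 4.5
x_4 = 9
y_4 = 6
z_4 = 3
r_4 = 1.5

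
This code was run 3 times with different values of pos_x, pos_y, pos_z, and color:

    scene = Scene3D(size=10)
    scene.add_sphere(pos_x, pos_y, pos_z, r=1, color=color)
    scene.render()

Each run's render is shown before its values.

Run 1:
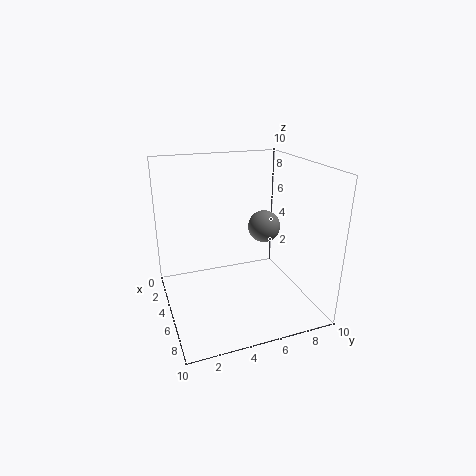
pos_x = 7; pos_y = 6; pos_z = 6.5; color = 'gray'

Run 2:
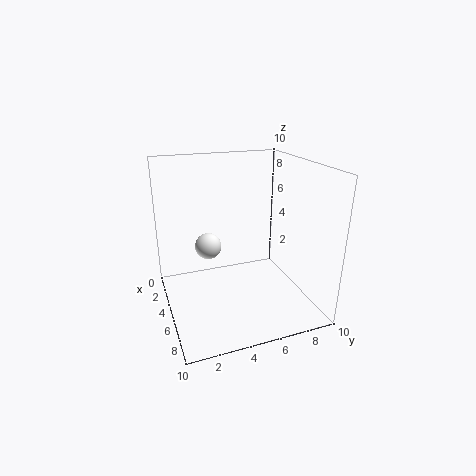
pos_x = 2.5; pos_y = 3.5; pos_z = 3.5; color = 'white'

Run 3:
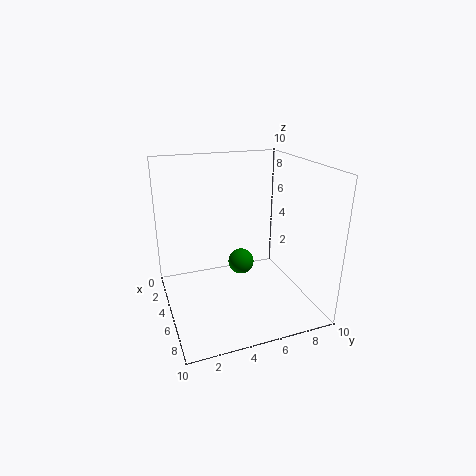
pos_x = 3; pos_y = 6; pos_z = 2; color = 'green'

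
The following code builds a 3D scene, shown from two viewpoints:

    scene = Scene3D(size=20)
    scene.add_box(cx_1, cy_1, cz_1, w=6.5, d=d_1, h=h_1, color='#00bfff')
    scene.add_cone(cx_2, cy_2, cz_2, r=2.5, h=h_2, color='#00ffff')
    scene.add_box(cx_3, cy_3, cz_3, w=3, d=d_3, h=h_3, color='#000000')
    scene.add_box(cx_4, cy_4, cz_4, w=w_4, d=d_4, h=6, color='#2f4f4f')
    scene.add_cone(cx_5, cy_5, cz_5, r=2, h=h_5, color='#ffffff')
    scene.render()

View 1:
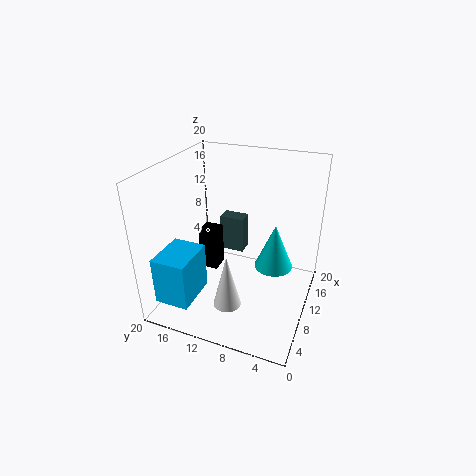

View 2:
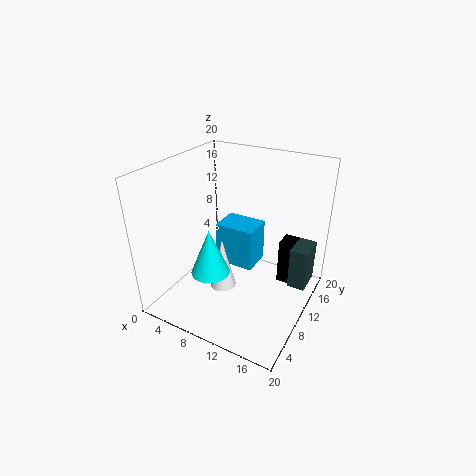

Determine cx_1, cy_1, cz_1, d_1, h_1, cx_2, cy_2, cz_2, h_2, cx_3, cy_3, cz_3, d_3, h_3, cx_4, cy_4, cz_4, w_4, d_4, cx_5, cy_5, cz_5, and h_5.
cx_1 = 3; cy_1 = 15; cz_1 = 1; d_1 = 5; h_1 = 7; cx_2 = 9; cy_2 = 4.5; cz_2 = 7.5; h_2 = 6; cx_3 = 14; cy_3 = 15.5; cz_3 = 0.5; d_3 = 3; h_3 = 7; cx_4 = 17; cy_4 = 12; cz_4 = 3; w_4 = 2.5; d_4 = 4; cx_5 = 7; cy_5 = 10.5; cz_5 = 0.5; h_5 = 8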